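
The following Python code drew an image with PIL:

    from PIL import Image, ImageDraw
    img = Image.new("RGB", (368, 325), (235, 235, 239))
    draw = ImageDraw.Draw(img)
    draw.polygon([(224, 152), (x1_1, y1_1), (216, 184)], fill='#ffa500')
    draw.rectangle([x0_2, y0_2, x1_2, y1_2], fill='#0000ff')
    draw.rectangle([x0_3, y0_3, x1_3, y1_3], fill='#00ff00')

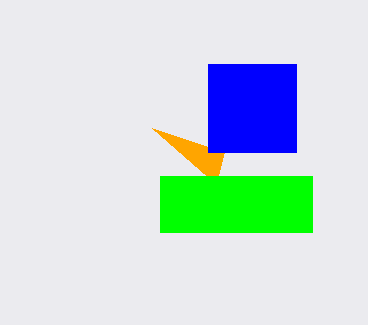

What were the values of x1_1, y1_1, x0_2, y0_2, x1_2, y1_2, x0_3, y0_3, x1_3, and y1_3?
x1_1 = 152, y1_1 = 128, x0_2 = 208, y0_2 = 64, x1_2 = 296, y1_2 = 152, x0_3 = 160, y0_3 = 176, x1_3 = 312, y1_3 = 232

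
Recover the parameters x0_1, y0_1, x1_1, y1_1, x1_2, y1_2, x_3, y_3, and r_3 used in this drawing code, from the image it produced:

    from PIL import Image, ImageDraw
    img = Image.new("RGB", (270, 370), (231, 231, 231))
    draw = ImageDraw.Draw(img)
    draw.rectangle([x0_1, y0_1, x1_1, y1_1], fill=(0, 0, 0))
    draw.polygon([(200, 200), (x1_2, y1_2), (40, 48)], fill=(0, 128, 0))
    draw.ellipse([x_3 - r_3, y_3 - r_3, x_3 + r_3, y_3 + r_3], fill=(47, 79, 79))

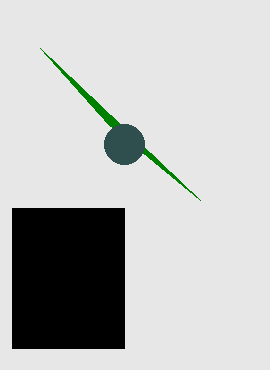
x0_1 = 12
y0_1 = 208
x1_1 = 124
y1_1 = 348
x1_2 = 108
y1_2 = 124
x_3 = 124
y_3 = 144
r_3 = 20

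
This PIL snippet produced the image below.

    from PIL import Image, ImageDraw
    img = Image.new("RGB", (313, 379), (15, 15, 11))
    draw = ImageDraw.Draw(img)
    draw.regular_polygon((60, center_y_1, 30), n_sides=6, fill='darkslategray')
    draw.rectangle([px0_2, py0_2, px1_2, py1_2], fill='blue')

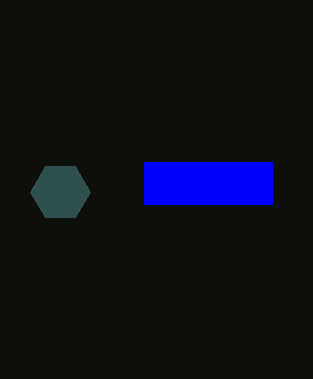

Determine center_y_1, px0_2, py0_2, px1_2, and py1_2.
center_y_1 = 192; px0_2 = 144; py0_2 = 162; px1_2 = 272; py1_2 = 204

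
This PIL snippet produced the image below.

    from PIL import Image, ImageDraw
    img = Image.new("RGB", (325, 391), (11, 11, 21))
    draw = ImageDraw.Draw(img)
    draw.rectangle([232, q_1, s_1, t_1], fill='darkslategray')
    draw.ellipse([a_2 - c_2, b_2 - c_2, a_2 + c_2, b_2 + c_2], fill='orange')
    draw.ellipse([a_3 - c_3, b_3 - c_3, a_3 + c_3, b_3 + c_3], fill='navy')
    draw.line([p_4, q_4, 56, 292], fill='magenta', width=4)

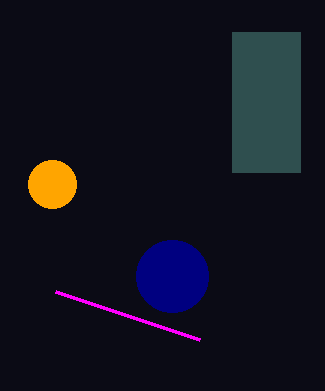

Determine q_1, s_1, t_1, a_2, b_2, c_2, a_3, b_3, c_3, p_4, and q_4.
q_1 = 32
s_1 = 300
t_1 = 172
a_2 = 52
b_2 = 184
c_2 = 24
a_3 = 172
b_3 = 276
c_3 = 36
p_4 = 200
q_4 = 340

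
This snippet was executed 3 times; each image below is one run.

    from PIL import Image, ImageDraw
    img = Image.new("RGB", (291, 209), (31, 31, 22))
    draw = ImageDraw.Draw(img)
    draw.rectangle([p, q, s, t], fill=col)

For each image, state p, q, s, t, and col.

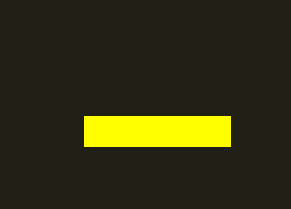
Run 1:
p = 84
q = 116
s = 230
t = 146
col = 'yellow'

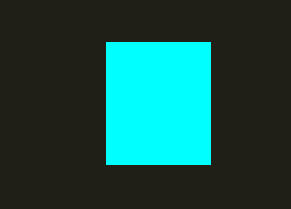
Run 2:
p = 106; q = 42; s = 210; t = 164; col = 'cyan'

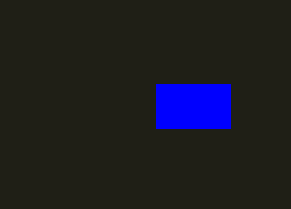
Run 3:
p = 156, q = 84, s = 230, t = 128, col = 'blue'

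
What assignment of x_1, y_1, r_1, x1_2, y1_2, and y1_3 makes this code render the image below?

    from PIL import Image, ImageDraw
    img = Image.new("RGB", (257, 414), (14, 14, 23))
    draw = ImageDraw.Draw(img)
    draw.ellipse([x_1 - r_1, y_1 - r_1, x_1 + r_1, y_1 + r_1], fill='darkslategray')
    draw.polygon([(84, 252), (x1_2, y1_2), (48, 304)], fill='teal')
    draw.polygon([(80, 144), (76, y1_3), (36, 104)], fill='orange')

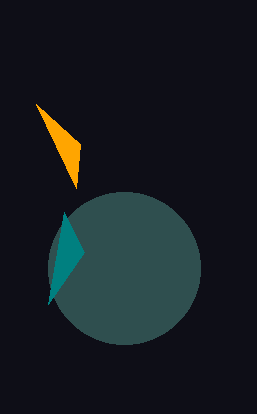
x_1 = 124; y_1 = 268; r_1 = 76; x1_2 = 64; y1_2 = 212; y1_3 = 188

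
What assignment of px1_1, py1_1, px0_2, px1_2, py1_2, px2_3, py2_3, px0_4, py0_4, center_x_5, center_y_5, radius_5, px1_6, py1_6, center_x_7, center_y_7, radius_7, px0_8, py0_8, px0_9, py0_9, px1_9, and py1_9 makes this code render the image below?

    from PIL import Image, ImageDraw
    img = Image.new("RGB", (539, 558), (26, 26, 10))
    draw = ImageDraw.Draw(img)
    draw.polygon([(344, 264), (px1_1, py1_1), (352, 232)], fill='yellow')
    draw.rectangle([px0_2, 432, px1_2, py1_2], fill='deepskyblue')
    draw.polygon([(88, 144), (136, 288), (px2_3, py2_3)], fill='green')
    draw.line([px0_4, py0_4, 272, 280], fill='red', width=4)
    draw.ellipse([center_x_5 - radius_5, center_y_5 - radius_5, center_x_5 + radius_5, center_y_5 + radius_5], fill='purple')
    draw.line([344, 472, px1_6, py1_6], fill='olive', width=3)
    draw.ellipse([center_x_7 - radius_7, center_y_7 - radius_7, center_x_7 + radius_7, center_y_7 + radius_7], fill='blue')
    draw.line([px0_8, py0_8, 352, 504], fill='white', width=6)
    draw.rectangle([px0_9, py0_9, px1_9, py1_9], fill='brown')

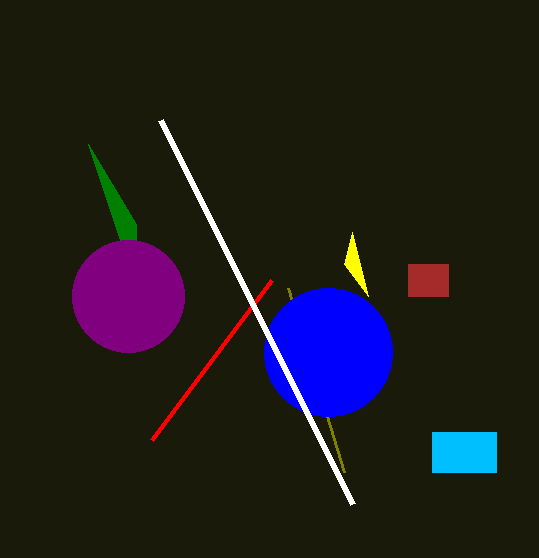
px1_1 = 368
py1_1 = 296
px0_2 = 432
px1_2 = 496
py1_2 = 472
px2_3 = 136
py2_3 = 224
px0_4 = 152
py0_4 = 440
center_x_5 = 128
center_y_5 = 296
radius_5 = 56
px1_6 = 288
py1_6 = 288
center_x_7 = 328
center_y_7 = 352
radius_7 = 64
px0_8 = 160
py0_8 = 120
px0_9 = 408
py0_9 = 264
px1_9 = 448
py1_9 = 296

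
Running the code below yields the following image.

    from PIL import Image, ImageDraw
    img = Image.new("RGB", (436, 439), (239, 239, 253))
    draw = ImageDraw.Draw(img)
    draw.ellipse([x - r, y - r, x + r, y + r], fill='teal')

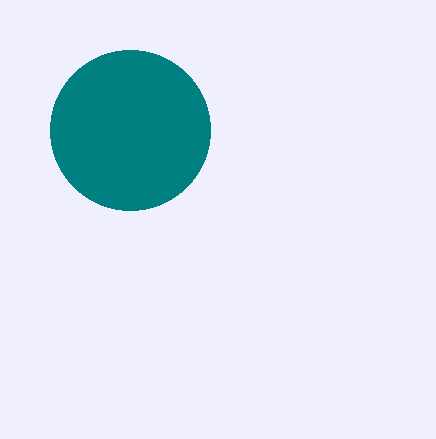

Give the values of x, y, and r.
x = 130; y = 130; r = 80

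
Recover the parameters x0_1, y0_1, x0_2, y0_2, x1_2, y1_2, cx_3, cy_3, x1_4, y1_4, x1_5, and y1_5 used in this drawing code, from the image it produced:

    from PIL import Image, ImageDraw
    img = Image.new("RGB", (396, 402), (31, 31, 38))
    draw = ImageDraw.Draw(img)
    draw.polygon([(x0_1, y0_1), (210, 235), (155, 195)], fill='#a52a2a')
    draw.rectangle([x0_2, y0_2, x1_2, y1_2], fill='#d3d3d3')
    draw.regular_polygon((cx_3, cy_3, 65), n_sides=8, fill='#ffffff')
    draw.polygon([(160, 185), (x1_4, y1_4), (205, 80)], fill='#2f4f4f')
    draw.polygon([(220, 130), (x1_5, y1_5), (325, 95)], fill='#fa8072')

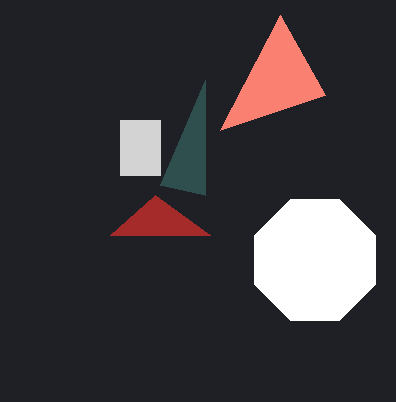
x0_1 = 110
y0_1 = 235
x0_2 = 120
y0_2 = 120
x1_2 = 160
y1_2 = 175
cx_3 = 315
cy_3 = 260
x1_4 = 205
y1_4 = 195
x1_5 = 280
y1_5 = 15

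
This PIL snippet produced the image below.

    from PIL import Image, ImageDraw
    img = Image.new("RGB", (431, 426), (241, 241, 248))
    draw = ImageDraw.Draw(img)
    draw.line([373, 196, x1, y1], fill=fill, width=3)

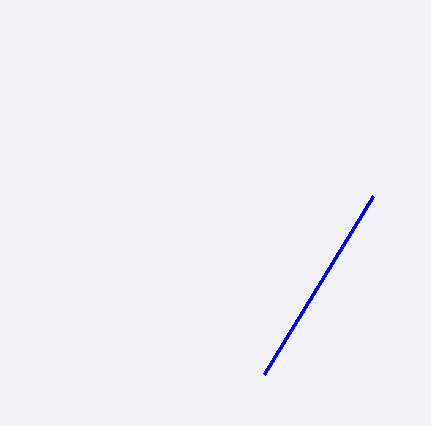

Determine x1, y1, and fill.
x1 = 264; y1 = 374; fill = 'blue'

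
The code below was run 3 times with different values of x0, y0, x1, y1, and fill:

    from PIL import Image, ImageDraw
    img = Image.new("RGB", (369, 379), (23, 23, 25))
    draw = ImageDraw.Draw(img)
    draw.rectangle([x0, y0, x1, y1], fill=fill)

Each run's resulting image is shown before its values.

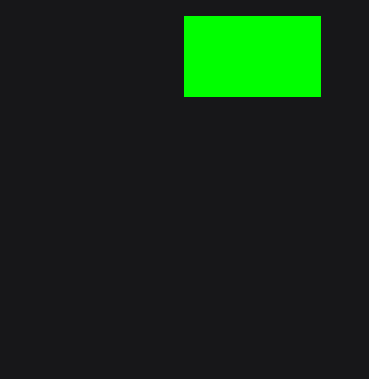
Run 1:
x0 = 184, y0 = 16, x1 = 320, y1 = 96, fill = 'lime'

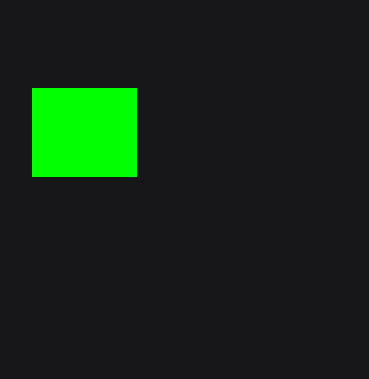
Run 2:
x0 = 32, y0 = 88, x1 = 136, y1 = 176, fill = 'lime'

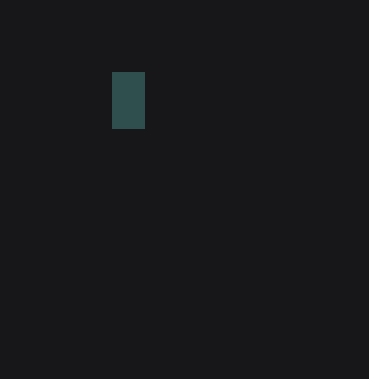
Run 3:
x0 = 112; y0 = 72; x1 = 144; y1 = 128; fill = 'darkslategray'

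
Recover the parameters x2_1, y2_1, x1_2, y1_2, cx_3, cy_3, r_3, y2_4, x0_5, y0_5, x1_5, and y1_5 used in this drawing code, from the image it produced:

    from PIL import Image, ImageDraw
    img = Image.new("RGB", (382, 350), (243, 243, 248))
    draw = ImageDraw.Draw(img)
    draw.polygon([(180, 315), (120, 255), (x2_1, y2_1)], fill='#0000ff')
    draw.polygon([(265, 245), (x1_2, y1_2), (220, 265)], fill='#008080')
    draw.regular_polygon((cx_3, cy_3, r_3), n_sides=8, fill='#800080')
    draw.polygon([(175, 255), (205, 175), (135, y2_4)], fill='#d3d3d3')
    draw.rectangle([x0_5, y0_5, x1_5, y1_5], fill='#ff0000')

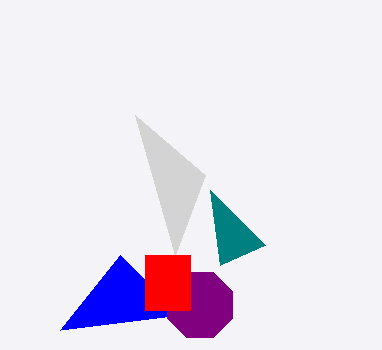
x2_1 = 60
y2_1 = 330
x1_2 = 210
y1_2 = 190
cx_3 = 200
cy_3 = 305
r_3 = 35
y2_4 = 115
x0_5 = 145
y0_5 = 255
x1_5 = 190
y1_5 = 310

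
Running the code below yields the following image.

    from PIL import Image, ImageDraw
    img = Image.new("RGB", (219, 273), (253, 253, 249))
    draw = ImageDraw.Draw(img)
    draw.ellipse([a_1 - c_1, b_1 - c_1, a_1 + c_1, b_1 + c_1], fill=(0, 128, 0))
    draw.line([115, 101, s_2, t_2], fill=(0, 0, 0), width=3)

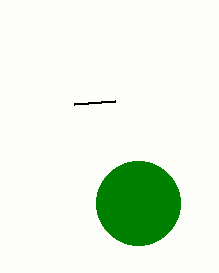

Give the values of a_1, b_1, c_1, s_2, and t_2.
a_1 = 138, b_1 = 203, c_1 = 42, s_2 = 74, t_2 = 104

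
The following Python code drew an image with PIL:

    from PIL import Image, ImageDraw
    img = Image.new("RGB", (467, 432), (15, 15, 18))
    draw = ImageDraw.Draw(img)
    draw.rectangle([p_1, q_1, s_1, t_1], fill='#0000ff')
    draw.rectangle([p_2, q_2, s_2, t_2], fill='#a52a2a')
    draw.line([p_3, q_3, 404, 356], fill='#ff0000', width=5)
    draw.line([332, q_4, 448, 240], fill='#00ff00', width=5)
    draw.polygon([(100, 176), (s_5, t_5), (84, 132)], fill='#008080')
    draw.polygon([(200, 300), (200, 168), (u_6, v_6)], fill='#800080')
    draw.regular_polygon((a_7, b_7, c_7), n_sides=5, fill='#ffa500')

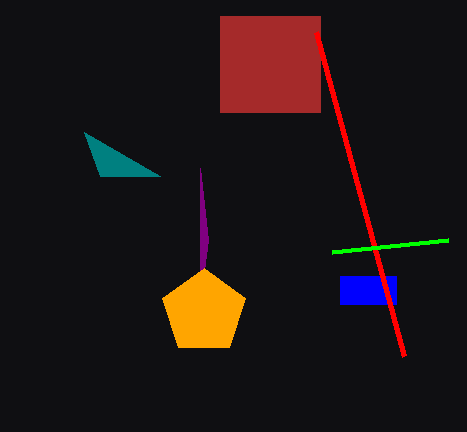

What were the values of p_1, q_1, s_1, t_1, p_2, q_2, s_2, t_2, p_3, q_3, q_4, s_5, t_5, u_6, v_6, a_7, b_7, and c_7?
p_1 = 340, q_1 = 276, s_1 = 396, t_1 = 304, p_2 = 220, q_2 = 16, s_2 = 320, t_2 = 112, p_3 = 316, q_3 = 32, q_4 = 252, s_5 = 160, t_5 = 176, u_6 = 208, v_6 = 240, a_7 = 204, b_7 = 312, c_7 = 44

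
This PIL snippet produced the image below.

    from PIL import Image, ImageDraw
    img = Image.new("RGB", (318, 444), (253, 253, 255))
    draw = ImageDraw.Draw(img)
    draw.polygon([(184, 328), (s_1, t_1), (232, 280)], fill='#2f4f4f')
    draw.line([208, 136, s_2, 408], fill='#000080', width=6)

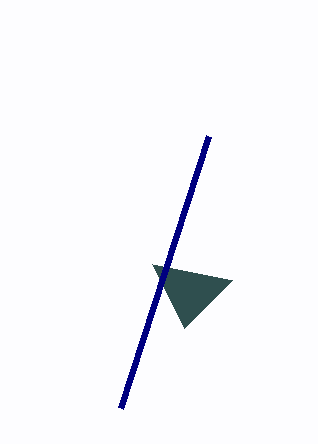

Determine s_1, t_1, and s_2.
s_1 = 152; t_1 = 264; s_2 = 120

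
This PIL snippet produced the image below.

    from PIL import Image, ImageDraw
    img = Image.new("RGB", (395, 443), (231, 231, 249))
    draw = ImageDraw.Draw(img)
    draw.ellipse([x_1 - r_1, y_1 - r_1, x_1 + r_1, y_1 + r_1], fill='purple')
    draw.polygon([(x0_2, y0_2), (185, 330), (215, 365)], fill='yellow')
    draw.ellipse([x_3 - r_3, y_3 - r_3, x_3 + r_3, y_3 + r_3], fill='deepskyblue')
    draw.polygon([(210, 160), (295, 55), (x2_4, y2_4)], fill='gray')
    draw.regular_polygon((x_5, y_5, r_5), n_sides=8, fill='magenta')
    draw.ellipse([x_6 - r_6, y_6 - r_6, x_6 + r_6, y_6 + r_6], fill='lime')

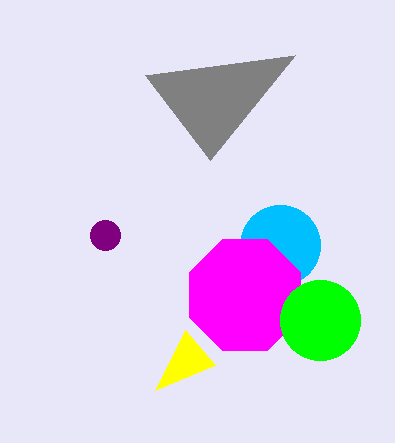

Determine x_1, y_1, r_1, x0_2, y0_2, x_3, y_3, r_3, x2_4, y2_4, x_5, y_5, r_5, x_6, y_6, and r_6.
x_1 = 105, y_1 = 235, r_1 = 15, x0_2 = 155, y0_2 = 390, x_3 = 280, y_3 = 245, r_3 = 40, x2_4 = 145, y2_4 = 75, x_5 = 245, y_5 = 295, r_5 = 60, x_6 = 320, y_6 = 320, r_6 = 40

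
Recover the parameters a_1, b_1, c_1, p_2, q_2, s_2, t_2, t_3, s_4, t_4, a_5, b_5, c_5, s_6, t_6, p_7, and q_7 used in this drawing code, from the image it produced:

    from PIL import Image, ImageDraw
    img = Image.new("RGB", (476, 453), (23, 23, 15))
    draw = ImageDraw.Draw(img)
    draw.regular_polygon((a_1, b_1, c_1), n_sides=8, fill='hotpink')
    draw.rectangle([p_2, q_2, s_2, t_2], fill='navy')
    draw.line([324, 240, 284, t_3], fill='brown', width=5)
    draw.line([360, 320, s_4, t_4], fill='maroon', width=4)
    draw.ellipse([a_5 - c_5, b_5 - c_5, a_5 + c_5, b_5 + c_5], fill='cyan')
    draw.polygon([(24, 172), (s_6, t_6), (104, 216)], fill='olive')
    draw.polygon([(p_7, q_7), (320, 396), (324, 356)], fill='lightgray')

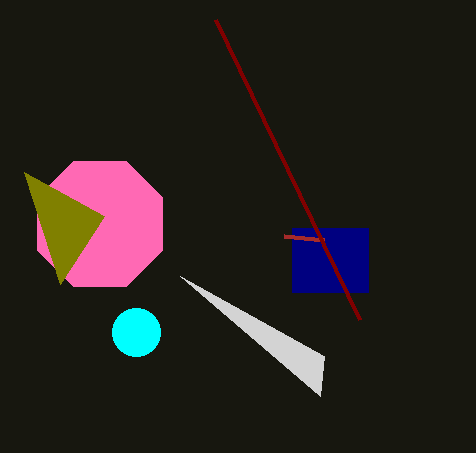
a_1 = 100, b_1 = 224, c_1 = 68, p_2 = 292, q_2 = 228, s_2 = 368, t_2 = 292, t_3 = 236, s_4 = 216, t_4 = 20, a_5 = 136, b_5 = 332, c_5 = 24, s_6 = 60, t_6 = 284, p_7 = 180, q_7 = 276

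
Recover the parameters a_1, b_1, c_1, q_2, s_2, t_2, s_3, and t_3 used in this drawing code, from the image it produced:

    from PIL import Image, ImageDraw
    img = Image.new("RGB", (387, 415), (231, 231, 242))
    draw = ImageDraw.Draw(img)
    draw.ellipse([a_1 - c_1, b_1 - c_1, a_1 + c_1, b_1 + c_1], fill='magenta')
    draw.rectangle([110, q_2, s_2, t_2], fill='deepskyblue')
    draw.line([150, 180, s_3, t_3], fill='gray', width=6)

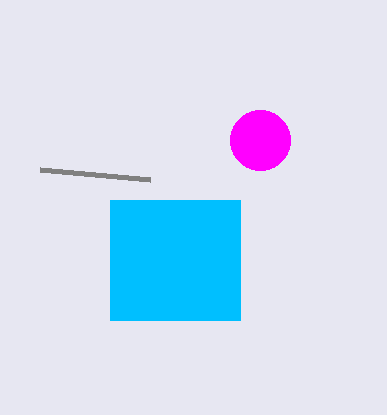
a_1 = 260, b_1 = 140, c_1 = 30, q_2 = 200, s_2 = 240, t_2 = 320, s_3 = 40, t_3 = 170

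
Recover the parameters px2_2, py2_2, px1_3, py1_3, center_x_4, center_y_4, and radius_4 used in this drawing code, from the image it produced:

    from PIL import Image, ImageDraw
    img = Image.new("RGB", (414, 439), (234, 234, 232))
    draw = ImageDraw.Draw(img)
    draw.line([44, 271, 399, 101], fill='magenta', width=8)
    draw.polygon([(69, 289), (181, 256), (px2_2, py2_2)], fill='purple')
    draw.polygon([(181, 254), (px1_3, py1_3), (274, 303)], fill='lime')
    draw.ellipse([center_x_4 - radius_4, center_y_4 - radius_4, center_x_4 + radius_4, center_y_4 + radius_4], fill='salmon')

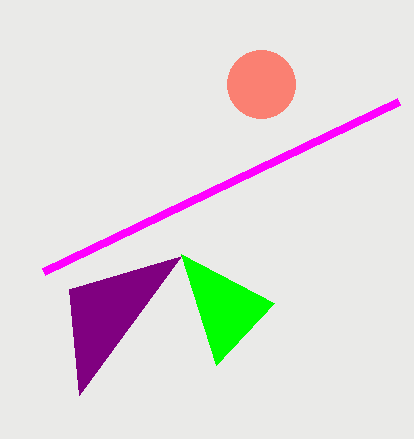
px2_2 = 79, py2_2 = 395, px1_3 = 216, py1_3 = 365, center_x_4 = 261, center_y_4 = 84, radius_4 = 34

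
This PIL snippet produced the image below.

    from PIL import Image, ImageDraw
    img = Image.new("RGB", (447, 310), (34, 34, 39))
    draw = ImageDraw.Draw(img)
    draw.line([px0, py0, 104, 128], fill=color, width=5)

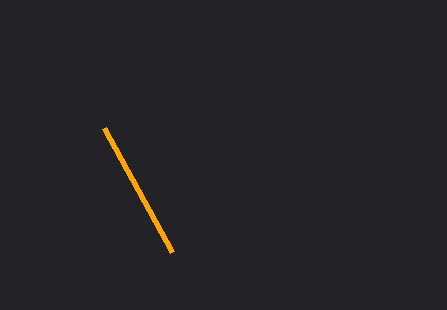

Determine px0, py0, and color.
px0 = 172; py0 = 252; color = 'orange'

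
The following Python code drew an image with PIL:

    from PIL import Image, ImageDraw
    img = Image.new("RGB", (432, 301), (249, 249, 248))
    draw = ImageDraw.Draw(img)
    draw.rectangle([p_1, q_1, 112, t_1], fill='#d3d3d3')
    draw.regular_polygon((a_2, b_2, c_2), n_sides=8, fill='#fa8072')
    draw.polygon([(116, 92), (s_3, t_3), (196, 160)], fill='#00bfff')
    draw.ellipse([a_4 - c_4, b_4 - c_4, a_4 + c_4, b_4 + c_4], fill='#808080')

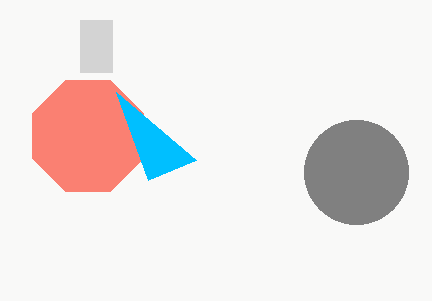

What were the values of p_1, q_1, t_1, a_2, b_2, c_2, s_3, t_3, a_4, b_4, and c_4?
p_1 = 80
q_1 = 20
t_1 = 72
a_2 = 88
b_2 = 136
c_2 = 60
s_3 = 148
t_3 = 180
a_4 = 356
b_4 = 172
c_4 = 52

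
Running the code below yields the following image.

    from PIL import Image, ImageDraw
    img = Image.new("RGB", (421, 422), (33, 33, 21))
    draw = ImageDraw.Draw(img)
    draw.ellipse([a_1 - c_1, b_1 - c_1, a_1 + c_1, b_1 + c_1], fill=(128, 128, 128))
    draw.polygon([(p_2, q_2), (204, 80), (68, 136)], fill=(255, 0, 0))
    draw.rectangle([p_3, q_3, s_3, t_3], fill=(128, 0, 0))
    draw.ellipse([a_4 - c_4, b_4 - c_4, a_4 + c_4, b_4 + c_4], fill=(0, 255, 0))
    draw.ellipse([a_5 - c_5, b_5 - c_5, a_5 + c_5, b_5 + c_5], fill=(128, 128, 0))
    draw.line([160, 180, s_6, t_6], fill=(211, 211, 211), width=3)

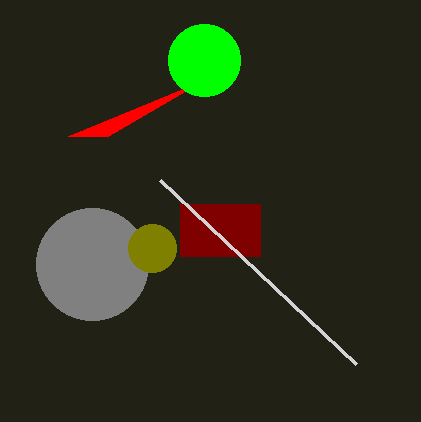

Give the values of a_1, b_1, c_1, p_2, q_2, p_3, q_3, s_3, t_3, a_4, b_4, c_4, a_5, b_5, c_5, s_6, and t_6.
a_1 = 92
b_1 = 264
c_1 = 56
p_2 = 108
q_2 = 136
p_3 = 180
q_3 = 204
s_3 = 260
t_3 = 256
a_4 = 204
b_4 = 60
c_4 = 36
a_5 = 152
b_5 = 248
c_5 = 24
s_6 = 356
t_6 = 364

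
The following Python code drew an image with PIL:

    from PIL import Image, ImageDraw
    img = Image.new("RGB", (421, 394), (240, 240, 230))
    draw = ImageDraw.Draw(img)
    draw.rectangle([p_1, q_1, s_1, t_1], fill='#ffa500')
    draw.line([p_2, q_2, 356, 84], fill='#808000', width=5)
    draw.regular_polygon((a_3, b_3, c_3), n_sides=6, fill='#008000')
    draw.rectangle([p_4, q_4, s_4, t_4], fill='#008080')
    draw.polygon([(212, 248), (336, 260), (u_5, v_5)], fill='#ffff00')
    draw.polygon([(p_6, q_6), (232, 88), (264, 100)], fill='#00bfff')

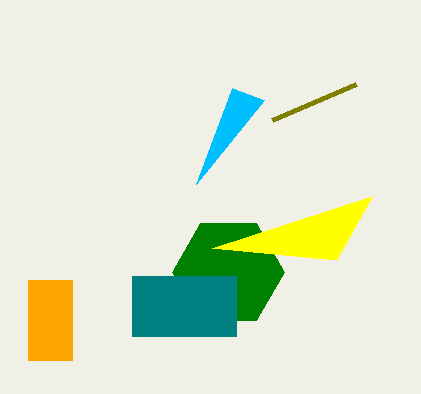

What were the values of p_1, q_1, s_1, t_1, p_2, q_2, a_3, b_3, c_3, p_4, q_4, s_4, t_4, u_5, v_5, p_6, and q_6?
p_1 = 28
q_1 = 280
s_1 = 72
t_1 = 360
p_2 = 272
q_2 = 120
a_3 = 228
b_3 = 272
c_3 = 56
p_4 = 132
q_4 = 276
s_4 = 236
t_4 = 336
u_5 = 372
v_5 = 196
p_6 = 196
q_6 = 184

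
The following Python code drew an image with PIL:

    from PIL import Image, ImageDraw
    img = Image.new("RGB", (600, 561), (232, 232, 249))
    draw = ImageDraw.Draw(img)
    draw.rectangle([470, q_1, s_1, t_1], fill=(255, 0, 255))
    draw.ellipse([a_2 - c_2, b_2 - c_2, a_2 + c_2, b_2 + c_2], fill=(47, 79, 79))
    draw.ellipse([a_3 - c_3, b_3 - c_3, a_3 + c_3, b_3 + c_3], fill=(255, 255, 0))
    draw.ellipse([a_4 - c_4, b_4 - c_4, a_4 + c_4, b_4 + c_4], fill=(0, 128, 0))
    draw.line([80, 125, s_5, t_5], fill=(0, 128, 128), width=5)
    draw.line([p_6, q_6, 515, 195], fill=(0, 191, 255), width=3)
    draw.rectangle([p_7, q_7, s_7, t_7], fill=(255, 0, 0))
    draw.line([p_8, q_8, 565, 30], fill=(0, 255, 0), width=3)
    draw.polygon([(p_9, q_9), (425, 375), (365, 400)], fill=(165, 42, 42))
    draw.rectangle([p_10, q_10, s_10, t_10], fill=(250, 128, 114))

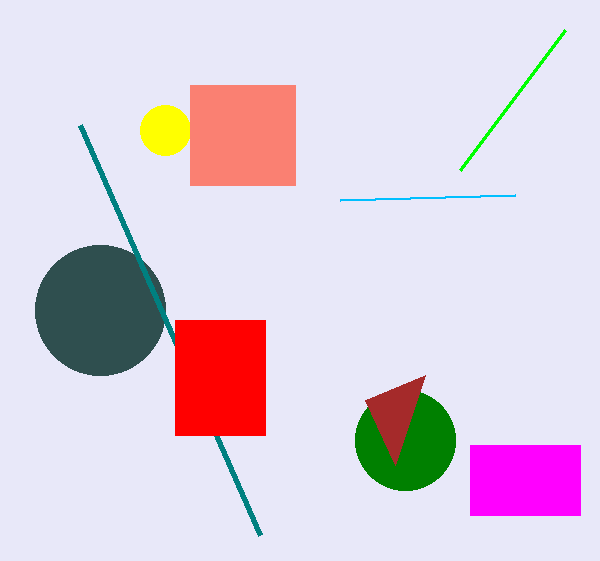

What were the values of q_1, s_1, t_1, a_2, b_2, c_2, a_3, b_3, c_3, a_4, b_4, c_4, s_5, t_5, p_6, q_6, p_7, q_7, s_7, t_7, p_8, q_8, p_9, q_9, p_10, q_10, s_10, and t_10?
q_1 = 445; s_1 = 580; t_1 = 515; a_2 = 100; b_2 = 310; c_2 = 65; a_3 = 165; b_3 = 130; c_3 = 25; a_4 = 405; b_4 = 440; c_4 = 50; s_5 = 260; t_5 = 535; p_6 = 340; q_6 = 200; p_7 = 175; q_7 = 320; s_7 = 265; t_7 = 435; p_8 = 460; q_8 = 170; p_9 = 395; q_9 = 465; p_10 = 190; q_10 = 85; s_10 = 295; t_10 = 185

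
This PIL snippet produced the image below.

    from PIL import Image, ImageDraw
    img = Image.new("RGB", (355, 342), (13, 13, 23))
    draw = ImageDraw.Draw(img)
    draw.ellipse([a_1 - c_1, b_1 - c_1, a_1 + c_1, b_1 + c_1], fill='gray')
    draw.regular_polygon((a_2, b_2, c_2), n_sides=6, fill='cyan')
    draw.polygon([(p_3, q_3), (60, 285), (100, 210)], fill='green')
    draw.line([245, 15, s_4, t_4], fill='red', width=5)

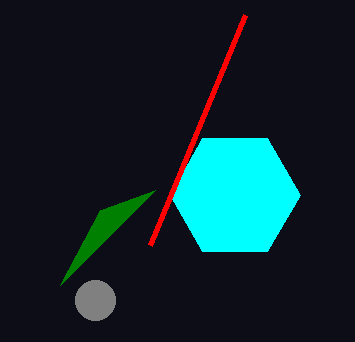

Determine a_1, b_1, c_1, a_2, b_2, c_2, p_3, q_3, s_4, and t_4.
a_1 = 95; b_1 = 300; c_1 = 20; a_2 = 235; b_2 = 195; c_2 = 65; p_3 = 155; q_3 = 190; s_4 = 150; t_4 = 245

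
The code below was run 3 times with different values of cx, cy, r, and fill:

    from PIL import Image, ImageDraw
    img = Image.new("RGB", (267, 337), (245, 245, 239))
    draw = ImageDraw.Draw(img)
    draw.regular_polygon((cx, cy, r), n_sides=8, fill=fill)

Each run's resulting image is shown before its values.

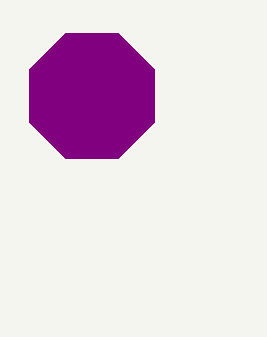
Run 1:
cx = 92; cy = 96; r = 68; fill = 'purple'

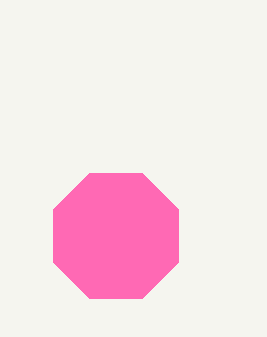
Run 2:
cx = 116; cy = 236; r = 68; fill = 'hotpink'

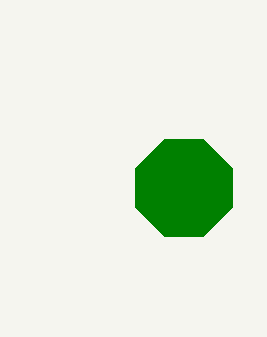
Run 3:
cx = 184, cy = 188, r = 52, fill = 'green'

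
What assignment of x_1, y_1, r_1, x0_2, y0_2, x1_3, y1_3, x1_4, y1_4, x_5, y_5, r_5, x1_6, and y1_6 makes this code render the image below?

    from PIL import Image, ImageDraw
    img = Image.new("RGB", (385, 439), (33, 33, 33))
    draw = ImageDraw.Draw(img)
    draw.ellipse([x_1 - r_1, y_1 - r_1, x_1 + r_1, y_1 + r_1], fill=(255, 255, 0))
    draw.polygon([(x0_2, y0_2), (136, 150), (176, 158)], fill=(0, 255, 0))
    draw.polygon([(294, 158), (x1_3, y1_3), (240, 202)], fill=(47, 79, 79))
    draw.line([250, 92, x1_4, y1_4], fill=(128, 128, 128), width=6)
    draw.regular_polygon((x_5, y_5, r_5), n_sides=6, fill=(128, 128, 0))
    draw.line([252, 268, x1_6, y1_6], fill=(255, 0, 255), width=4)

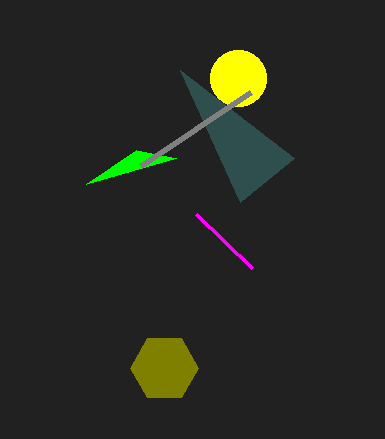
x_1 = 238; y_1 = 78; r_1 = 28; x0_2 = 86; y0_2 = 184; x1_3 = 180; y1_3 = 70; x1_4 = 140; y1_4 = 166; x_5 = 164; y_5 = 368; r_5 = 34; x1_6 = 196; y1_6 = 214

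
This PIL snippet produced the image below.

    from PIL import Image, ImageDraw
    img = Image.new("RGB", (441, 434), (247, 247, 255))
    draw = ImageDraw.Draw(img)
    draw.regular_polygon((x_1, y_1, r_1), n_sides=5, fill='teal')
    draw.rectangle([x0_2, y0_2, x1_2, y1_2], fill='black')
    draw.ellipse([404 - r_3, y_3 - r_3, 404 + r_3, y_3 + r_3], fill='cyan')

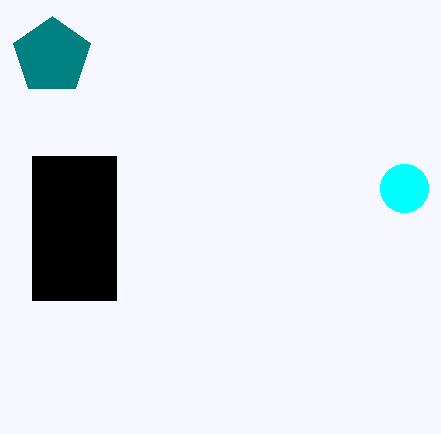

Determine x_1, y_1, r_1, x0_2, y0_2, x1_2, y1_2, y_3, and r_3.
x_1 = 52, y_1 = 56, r_1 = 40, x0_2 = 32, y0_2 = 156, x1_2 = 116, y1_2 = 300, y_3 = 188, r_3 = 24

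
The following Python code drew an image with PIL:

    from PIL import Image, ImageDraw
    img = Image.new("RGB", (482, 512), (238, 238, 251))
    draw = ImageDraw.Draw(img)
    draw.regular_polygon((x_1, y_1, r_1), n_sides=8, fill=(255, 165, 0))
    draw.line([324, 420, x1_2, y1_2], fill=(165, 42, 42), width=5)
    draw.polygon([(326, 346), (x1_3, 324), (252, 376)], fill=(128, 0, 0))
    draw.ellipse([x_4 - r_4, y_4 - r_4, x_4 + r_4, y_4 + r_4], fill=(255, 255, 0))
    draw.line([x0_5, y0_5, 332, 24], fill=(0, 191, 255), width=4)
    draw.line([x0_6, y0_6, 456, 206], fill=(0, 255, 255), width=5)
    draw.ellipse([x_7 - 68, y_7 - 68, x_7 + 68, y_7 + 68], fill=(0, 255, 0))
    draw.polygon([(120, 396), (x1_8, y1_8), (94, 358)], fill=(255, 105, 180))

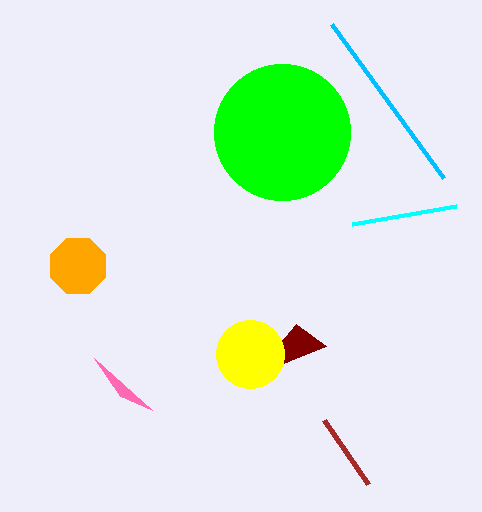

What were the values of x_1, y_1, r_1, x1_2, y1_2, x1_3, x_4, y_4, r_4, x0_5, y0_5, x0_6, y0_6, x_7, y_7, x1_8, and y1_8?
x_1 = 78, y_1 = 266, r_1 = 30, x1_2 = 368, y1_2 = 484, x1_3 = 296, x_4 = 250, y_4 = 354, r_4 = 34, x0_5 = 444, y0_5 = 178, x0_6 = 352, y0_6 = 224, x_7 = 282, y_7 = 132, x1_8 = 152, y1_8 = 410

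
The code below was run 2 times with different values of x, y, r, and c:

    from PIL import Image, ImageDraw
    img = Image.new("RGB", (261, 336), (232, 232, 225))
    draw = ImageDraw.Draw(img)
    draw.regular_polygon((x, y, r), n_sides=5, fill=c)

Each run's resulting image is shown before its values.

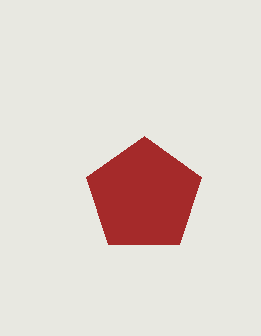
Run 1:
x = 144; y = 196; r = 60; c = 'brown'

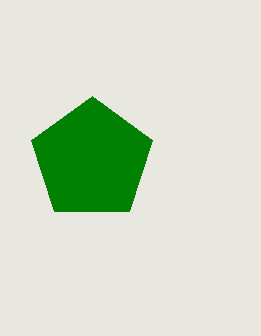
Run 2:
x = 92
y = 160
r = 64
c = 'green'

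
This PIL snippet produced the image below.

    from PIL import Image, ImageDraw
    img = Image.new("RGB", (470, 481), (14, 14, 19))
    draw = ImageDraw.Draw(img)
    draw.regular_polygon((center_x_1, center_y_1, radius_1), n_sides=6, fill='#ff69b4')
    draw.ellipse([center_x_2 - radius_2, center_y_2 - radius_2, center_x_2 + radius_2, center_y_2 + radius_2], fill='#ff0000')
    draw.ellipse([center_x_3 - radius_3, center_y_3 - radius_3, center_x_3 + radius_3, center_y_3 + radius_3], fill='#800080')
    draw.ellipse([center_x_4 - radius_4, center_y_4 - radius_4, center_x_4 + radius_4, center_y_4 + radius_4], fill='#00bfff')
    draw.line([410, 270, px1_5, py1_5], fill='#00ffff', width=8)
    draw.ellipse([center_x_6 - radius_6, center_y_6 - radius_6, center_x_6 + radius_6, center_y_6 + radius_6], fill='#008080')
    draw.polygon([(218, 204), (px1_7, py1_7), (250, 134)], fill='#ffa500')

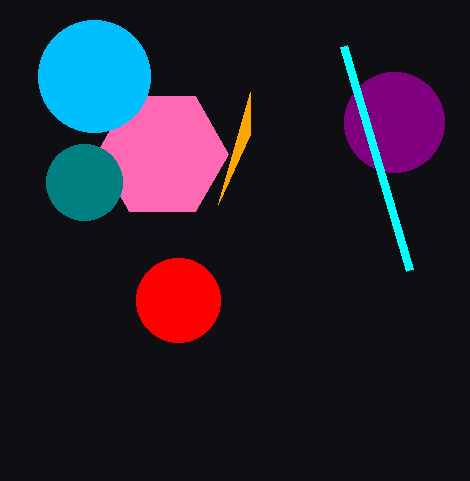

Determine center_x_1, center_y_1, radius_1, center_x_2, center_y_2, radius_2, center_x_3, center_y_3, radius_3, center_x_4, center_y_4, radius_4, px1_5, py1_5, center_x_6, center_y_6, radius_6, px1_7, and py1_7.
center_x_1 = 162
center_y_1 = 154
radius_1 = 66
center_x_2 = 178
center_y_2 = 300
radius_2 = 42
center_x_3 = 394
center_y_3 = 122
radius_3 = 50
center_x_4 = 94
center_y_4 = 76
radius_4 = 56
px1_5 = 344
py1_5 = 46
center_x_6 = 84
center_y_6 = 182
radius_6 = 38
px1_7 = 250
py1_7 = 92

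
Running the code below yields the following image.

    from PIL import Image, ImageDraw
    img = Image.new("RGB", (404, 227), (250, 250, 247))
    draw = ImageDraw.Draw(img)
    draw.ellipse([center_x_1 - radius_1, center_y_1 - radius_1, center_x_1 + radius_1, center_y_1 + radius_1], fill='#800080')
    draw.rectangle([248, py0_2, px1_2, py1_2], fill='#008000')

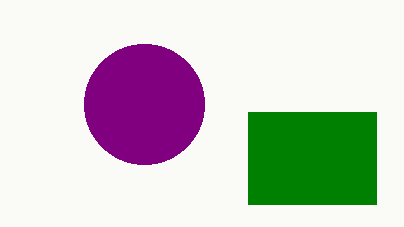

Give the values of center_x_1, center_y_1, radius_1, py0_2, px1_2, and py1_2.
center_x_1 = 144
center_y_1 = 104
radius_1 = 60
py0_2 = 112
px1_2 = 376
py1_2 = 204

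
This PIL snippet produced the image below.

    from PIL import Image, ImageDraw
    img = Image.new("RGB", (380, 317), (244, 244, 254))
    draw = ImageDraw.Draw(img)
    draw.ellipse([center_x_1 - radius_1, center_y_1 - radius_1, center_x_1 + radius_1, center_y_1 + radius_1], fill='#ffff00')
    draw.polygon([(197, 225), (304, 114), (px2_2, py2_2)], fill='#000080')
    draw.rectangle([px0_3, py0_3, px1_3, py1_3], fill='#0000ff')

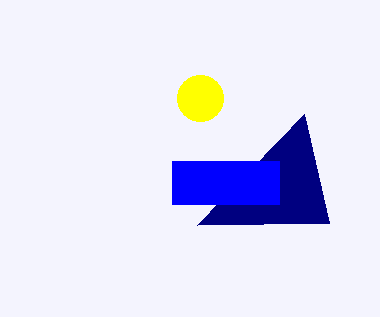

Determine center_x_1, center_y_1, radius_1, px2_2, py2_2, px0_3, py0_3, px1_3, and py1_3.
center_x_1 = 200, center_y_1 = 98, radius_1 = 23, px2_2 = 329, py2_2 = 223, px0_3 = 172, py0_3 = 161, px1_3 = 279, py1_3 = 204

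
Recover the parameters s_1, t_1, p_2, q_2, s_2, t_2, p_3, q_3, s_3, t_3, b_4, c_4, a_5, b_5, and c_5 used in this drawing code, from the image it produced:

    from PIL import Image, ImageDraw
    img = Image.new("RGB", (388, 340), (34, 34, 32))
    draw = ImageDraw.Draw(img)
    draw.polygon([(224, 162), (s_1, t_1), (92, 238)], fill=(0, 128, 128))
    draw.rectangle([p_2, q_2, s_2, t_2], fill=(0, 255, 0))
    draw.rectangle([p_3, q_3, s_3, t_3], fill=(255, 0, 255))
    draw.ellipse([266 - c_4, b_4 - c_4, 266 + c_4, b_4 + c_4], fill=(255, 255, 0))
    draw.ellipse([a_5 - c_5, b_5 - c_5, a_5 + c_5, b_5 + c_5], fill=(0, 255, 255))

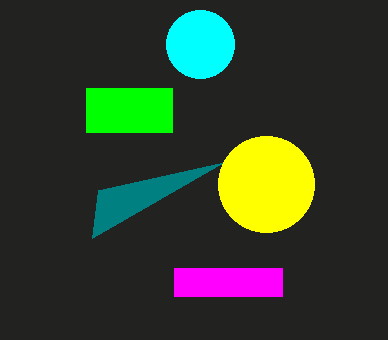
s_1 = 98
t_1 = 190
p_2 = 86
q_2 = 88
s_2 = 172
t_2 = 132
p_3 = 174
q_3 = 268
s_3 = 282
t_3 = 296
b_4 = 184
c_4 = 48
a_5 = 200
b_5 = 44
c_5 = 34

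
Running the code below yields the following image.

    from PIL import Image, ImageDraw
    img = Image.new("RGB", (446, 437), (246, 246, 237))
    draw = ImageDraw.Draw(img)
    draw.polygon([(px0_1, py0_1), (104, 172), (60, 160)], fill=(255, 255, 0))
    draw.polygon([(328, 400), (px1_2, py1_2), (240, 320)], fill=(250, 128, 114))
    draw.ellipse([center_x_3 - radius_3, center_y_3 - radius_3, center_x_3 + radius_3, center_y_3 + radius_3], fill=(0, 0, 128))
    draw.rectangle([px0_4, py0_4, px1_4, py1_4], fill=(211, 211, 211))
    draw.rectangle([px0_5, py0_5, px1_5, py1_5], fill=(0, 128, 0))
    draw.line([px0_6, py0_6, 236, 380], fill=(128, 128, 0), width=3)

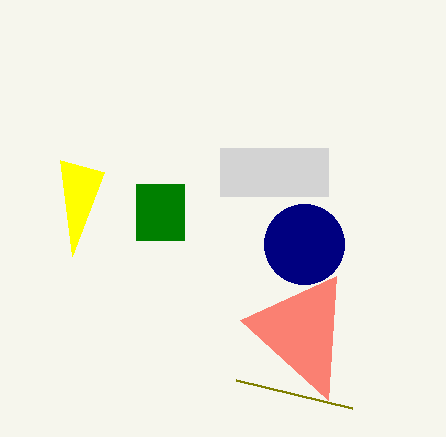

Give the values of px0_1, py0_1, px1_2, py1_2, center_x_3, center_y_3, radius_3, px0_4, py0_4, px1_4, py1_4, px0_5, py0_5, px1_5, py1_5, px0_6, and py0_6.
px0_1 = 72, py0_1 = 256, px1_2 = 336, py1_2 = 276, center_x_3 = 304, center_y_3 = 244, radius_3 = 40, px0_4 = 220, py0_4 = 148, px1_4 = 328, py1_4 = 196, px0_5 = 136, py0_5 = 184, px1_5 = 184, py1_5 = 240, px0_6 = 352, py0_6 = 408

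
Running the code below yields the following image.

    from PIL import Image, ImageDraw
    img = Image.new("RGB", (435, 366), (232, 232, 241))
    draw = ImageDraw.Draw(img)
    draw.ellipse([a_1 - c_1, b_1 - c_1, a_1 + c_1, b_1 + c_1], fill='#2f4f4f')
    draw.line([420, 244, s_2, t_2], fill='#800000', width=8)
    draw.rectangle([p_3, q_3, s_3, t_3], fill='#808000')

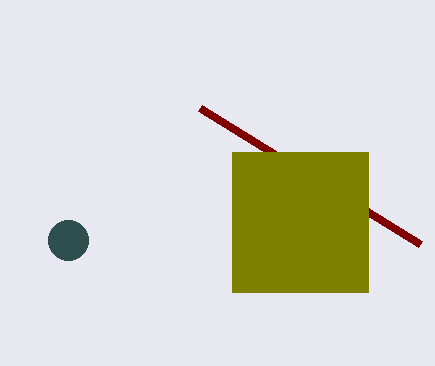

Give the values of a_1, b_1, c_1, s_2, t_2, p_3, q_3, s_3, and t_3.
a_1 = 68
b_1 = 240
c_1 = 20
s_2 = 200
t_2 = 108
p_3 = 232
q_3 = 152
s_3 = 368
t_3 = 292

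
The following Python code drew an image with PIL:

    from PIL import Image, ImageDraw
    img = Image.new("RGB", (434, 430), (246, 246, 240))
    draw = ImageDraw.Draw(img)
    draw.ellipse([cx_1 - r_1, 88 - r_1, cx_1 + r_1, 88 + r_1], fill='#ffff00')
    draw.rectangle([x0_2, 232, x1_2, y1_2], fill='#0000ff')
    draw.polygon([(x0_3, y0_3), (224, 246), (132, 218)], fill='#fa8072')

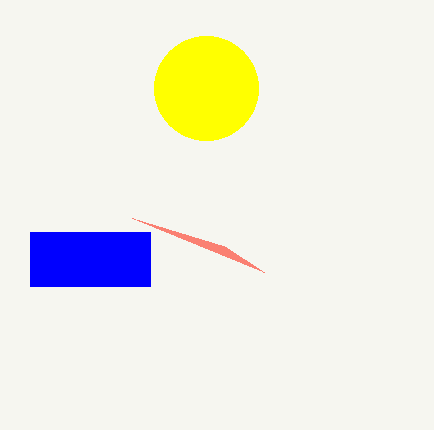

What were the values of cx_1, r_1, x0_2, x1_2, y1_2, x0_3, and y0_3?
cx_1 = 206; r_1 = 52; x0_2 = 30; x1_2 = 150; y1_2 = 286; x0_3 = 264; y0_3 = 272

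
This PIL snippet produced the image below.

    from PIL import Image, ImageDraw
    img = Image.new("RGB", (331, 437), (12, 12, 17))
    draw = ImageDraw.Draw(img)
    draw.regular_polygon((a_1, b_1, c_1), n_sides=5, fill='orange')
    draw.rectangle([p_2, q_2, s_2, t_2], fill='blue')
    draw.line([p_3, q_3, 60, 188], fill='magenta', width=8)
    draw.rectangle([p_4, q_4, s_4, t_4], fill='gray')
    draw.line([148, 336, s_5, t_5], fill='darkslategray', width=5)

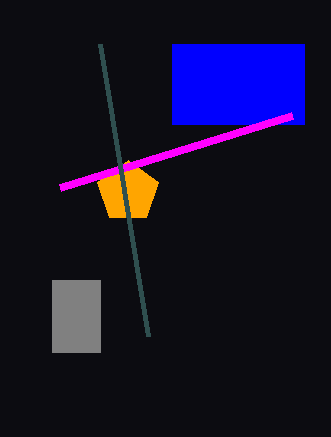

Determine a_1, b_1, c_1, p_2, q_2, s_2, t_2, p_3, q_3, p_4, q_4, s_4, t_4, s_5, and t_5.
a_1 = 128; b_1 = 192; c_1 = 32; p_2 = 172; q_2 = 44; s_2 = 304; t_2 = 124; p_3 = 292; q_3 = 116; p_4 = 52; q_4 = 280; s_4 = 100; t_4 = 352; s_5 = 100; t_5 = 44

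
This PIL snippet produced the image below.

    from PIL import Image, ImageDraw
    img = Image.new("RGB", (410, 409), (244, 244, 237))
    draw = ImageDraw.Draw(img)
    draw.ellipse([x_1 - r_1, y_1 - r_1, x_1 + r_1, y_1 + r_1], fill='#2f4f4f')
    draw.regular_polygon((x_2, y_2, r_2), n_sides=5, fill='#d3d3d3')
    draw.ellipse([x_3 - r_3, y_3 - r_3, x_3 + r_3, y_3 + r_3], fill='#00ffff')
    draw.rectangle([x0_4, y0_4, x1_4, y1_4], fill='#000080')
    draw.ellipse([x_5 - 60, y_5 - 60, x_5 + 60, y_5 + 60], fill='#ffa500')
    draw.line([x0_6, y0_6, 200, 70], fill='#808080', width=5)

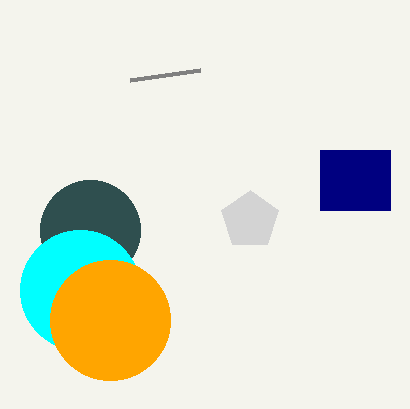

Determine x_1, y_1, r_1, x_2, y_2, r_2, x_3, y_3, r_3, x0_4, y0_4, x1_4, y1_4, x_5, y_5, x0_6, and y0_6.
x_1 = 90; y_1 = 230; r_1 = 50; x_2 = 250; y_2 = 220; r_2 = 30; x_3 = 80; y_3 = 290; r_3 = 60; x0_4 = 320; y0_4 = 150; x1_4 = 390; y1_4 = 210; x_5 = 110; y_5 = 320; x0_6 = 130; y0_6 = 80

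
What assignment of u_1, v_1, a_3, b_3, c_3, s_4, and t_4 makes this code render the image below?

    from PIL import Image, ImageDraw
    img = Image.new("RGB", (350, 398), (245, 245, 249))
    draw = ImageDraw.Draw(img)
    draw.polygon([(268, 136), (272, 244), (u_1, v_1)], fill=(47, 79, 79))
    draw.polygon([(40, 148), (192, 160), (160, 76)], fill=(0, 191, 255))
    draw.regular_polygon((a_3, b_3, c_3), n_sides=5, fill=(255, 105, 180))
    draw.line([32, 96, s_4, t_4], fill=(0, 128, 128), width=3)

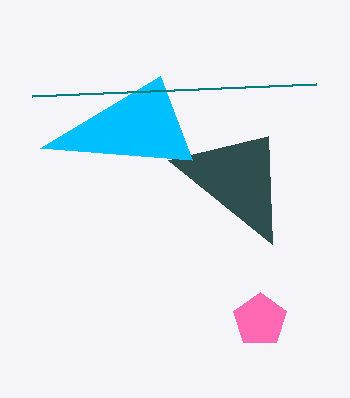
u_1 = 168
v_1 = 160
a_3 = 260
b_3 = 320
c_3 = 28
s_4 = 316
t_4 = 84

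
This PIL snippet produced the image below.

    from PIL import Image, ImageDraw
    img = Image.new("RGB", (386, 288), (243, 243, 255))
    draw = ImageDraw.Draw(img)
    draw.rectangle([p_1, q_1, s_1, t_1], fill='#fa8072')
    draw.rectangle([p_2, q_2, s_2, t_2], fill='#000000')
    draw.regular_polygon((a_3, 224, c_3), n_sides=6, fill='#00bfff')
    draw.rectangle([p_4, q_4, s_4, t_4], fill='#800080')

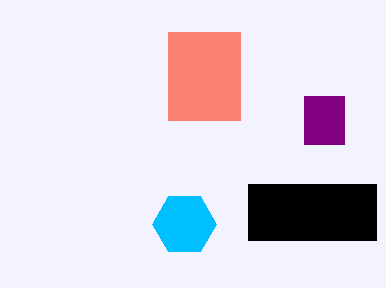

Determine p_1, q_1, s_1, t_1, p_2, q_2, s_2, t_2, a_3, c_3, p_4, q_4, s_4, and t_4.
p_1 = 168
q_1 = 32
s_1 = 240
t_1 = 120
p_2 = 248
q_2 = 184
s_2 = 376
t_2 = 240
a_3 = 184
c_3 = 32
p_4 = 304
q_4 = 96
s_4 = 344
t_4 = 144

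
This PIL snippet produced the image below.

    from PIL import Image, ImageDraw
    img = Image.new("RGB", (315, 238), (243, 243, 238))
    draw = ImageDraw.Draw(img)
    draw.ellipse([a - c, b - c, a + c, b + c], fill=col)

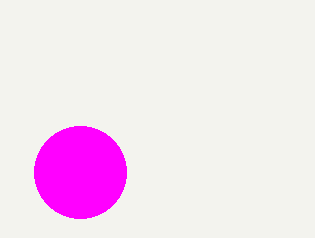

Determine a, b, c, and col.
a = 80; b = 172; c = 46; col = 'magenta'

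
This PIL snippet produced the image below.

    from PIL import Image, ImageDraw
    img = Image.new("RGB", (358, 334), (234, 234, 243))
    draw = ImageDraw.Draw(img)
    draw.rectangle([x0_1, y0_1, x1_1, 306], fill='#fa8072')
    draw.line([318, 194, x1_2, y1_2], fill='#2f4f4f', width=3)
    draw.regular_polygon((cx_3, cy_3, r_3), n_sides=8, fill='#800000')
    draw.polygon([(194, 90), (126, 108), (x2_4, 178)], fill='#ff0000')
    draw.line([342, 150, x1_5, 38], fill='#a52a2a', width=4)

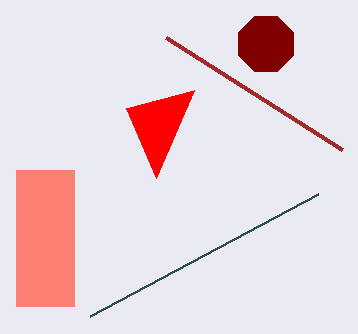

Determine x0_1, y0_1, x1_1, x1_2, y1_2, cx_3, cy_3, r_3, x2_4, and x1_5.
x0_1 = 16; y0_1 = 170; x1_1 = 74; x1_2 = 90; y1_2 = 316; cx_3 = 266; cy_3 = 44; r_3 = 30; x2_4 = 156; x1_5 = 166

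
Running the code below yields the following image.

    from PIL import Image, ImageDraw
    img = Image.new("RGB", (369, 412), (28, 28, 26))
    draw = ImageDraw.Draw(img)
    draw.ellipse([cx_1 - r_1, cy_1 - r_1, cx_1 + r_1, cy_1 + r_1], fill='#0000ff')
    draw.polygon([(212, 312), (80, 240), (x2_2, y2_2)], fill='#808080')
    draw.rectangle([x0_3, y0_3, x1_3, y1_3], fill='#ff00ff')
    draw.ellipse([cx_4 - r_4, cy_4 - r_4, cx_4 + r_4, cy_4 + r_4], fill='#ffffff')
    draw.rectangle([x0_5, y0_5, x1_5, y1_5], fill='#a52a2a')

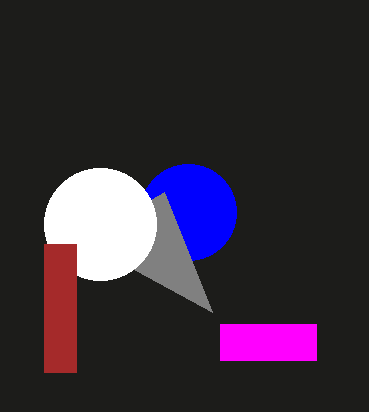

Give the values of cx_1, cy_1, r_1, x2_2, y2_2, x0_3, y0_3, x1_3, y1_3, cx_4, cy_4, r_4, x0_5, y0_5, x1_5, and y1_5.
cx_1 = 188
cy_1 = 212
r_1 = 48
x2_2 = 164
y2_2 = 192
x0_3 = 220
y0_3 = 324
x1_3 = 316
y1_3 = 360
cx_4 = 100
cy_4 = 224
r_4 = 56
x0_5 = 44
y0_5 = 244
x1_5 = 76
y1_5 = 372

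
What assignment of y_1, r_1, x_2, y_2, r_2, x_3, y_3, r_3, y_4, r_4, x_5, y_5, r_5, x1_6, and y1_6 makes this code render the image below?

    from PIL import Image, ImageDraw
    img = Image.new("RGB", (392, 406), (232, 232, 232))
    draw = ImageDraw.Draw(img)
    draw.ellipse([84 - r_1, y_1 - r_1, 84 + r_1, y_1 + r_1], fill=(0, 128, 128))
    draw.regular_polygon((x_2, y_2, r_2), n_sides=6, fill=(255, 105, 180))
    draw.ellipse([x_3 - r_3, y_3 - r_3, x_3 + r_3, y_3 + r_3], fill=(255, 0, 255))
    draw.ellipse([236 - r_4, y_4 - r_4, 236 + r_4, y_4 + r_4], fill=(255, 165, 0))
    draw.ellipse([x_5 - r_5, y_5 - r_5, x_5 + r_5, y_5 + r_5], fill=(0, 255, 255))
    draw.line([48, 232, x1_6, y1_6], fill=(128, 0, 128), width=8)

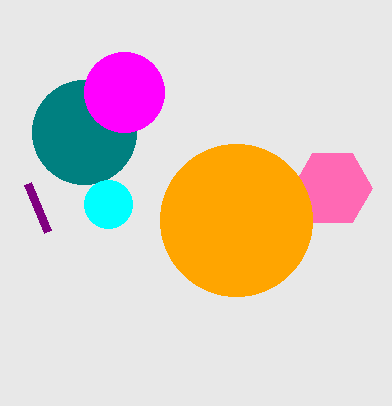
y_1 = 132, r_1 = 52, x_2 = 332, y_2 = 188, r_2 = 40, x_3 = 124, y_3 = 92, r_3 = 40, y_4 = 220, r_4 = 76, x_5 = 108, y_5 = 204, r_5 = 24, x1_6 = 28, y1_6 = 184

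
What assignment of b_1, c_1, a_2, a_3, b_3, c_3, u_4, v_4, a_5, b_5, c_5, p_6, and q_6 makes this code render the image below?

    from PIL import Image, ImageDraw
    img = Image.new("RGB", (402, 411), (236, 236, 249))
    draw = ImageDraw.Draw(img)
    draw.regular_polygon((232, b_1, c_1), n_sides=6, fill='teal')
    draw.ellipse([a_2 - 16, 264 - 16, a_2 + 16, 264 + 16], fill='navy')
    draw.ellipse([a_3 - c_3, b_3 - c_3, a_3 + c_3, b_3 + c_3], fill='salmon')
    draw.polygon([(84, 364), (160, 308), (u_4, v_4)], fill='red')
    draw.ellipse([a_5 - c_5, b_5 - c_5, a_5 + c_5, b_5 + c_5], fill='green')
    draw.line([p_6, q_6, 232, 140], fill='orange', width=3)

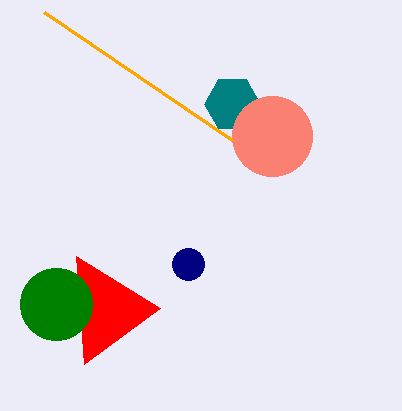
b_1 = 104, c_1 = 28, a_2 = 188, a_3 = 272, b_3 = 136, c_3 = 40, u_4 = 76, v_4 = 256, a_5 = 56, b_5 = 304, c_5 = 36, p_6 = 44, q_6 = 12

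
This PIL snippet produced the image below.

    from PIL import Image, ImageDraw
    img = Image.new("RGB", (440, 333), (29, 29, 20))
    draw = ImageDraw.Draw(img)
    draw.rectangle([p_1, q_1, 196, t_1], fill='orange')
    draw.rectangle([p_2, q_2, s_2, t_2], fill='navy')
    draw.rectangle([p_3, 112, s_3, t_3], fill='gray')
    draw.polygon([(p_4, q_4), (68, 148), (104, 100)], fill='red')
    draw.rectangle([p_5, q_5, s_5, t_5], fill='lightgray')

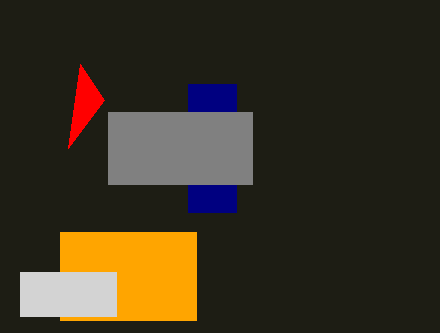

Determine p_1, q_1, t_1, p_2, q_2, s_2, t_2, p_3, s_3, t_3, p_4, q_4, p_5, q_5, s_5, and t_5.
p_1 = 60; q_1 = 232; t_1 = 320; p_2 = 188; q_2 = 84; s_2 = 236; t_2 = 212; p_3 = 108; s_3 = 252; t_3 = 184; p_4 = 80; q_4 = 64; p_5 = 20; q_5 = 272; s_5 = 116; t_5 = 316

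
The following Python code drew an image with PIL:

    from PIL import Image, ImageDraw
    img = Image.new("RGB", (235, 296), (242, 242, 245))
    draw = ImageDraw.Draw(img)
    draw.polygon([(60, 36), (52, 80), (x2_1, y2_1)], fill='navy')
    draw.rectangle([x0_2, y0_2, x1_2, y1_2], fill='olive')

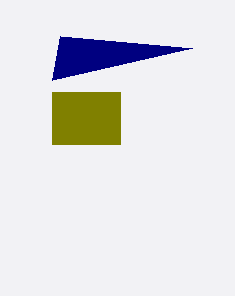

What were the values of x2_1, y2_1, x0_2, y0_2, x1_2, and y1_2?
x2_1 = 192
y2_1 = 48
x0_2 = 52
y0_2 = 92
x1_2 = 120
y1_2 = 144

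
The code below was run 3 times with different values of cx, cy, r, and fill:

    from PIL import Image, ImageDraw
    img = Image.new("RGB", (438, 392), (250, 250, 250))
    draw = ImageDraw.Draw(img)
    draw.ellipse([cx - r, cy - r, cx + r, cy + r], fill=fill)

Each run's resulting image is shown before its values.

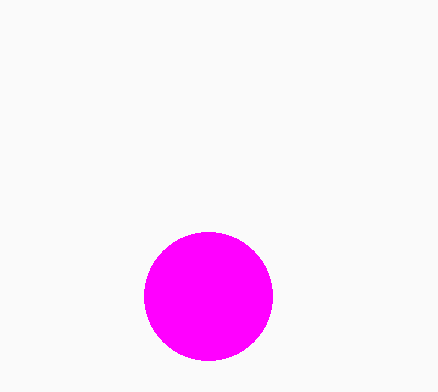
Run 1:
cx = 208
cy = 296
r = 64
fill = 'magenta'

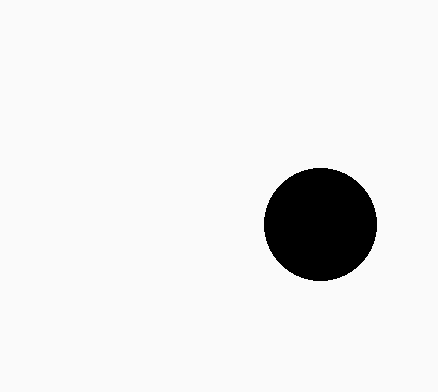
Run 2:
cx = 320; cy = 224; r = 56; fill = 'black'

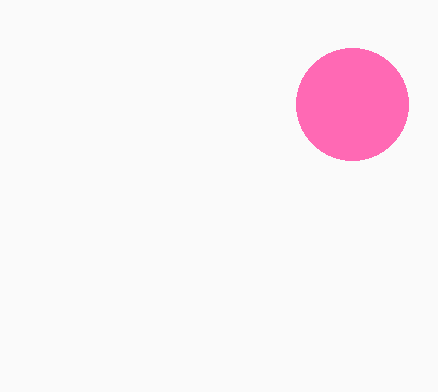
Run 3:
cx = 352
cy = 104
r = 56
fill = 'hotpink'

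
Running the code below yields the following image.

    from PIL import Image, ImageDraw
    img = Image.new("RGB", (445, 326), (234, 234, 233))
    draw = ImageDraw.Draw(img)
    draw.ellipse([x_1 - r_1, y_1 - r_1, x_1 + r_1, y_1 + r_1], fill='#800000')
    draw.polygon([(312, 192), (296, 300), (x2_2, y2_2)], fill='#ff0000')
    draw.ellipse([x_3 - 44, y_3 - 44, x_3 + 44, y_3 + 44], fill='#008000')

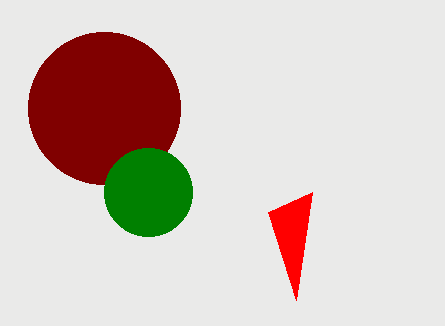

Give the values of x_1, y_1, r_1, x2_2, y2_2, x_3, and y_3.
x_1 = 104; y_1 = 108; r_1 = 76; x2_2 = 268; y2_2 = 212; x_3 = 148; y_3 = 192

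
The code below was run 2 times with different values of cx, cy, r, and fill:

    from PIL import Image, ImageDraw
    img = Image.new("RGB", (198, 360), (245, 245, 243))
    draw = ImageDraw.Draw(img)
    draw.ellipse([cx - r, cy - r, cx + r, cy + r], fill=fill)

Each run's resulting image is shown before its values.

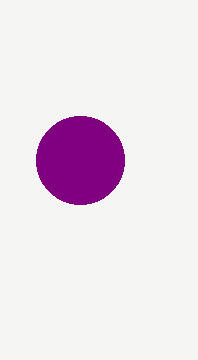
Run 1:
cx = 80; cy = 160; r = 44; fill = 'purple'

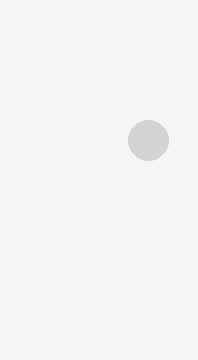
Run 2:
cx = 148; cy = 140; r = 20; fill = 'lightgray'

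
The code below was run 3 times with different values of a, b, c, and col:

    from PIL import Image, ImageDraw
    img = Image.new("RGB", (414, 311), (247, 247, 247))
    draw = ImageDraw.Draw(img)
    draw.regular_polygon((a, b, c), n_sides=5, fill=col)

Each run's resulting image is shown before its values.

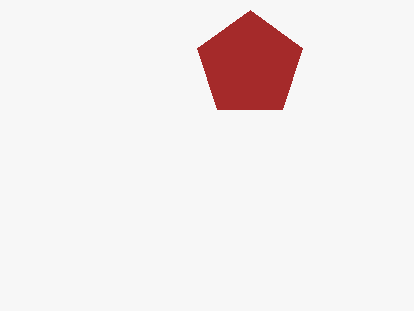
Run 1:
a = 250, b = 65, c = 55, col = 'brown'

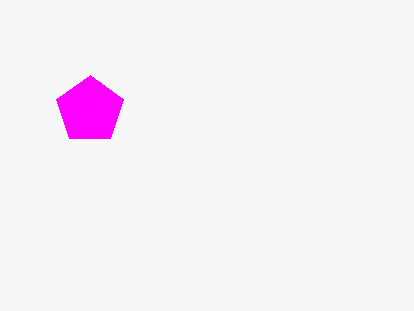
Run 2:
a = 90, b = 110, c = 35, col = 'magenta'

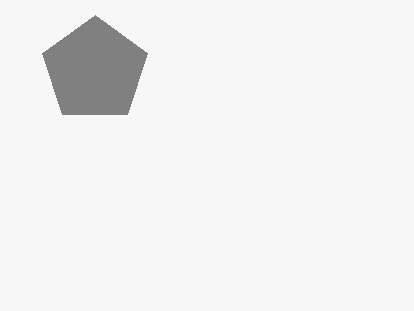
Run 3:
a = 95
b = 70
c = 55
col = 'gray'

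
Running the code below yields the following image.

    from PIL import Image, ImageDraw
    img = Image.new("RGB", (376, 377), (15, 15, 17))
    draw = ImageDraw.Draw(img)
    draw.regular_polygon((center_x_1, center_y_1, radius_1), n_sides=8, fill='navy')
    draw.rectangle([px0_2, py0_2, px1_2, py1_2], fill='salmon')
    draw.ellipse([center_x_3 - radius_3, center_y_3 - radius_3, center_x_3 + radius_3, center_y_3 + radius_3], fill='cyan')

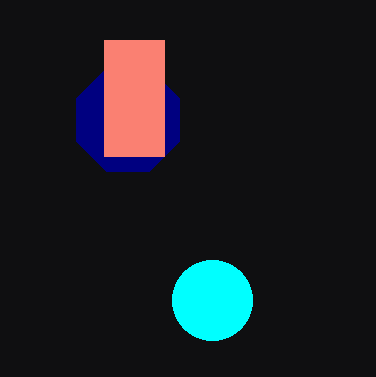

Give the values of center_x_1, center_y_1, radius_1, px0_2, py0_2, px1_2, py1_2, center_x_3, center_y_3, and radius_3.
center_x_1 = 128
center_y_1 = 120
radius_1 = 56
px0_2 = 104
py0_2 = 40
px1_2 = 164
py1_2 = 156
center_x_3 = 212
center_y_3 = 300
radius_3 = 40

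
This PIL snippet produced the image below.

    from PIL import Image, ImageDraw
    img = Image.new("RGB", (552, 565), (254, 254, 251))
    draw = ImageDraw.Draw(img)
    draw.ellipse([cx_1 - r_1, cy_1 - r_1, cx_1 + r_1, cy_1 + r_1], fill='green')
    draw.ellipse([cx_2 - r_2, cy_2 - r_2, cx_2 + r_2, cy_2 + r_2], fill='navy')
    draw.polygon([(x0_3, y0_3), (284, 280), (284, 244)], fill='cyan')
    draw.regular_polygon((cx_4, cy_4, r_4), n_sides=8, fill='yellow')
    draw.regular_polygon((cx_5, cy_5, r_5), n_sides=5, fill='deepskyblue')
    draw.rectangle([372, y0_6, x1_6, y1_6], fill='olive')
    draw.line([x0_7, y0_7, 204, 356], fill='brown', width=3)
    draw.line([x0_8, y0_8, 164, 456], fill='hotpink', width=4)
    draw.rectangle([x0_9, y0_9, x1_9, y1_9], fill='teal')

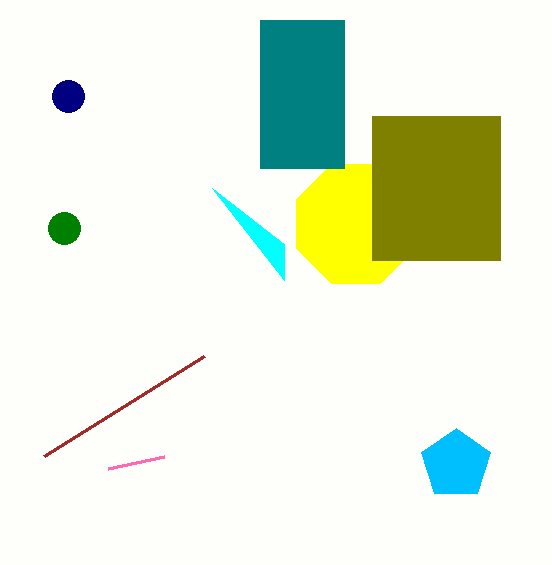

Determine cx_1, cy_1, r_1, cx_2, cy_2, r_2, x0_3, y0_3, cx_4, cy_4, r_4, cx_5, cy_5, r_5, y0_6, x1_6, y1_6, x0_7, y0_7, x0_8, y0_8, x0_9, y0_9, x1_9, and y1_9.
cx_1 = 64; cy_1 = 228; r_1 = 16; cx_2 = 68; cy_2 = 96; r_2 = 16; x0_3 = 212; y0_3 = 188; cx_4 = 356; cy_4 = 224; r_4 = 64; cx_5 = 456; cy_5 = 464; r_5 = 36; y0_6 = 116; x1_6 = 500; y1_6 = 260; x0_7 = 44; y0_7 = 456; x0_8 = 108; y0_8 = 468; x0_9 = 260; y0_9 = 20; x1_9 = 344; y1_9 = 168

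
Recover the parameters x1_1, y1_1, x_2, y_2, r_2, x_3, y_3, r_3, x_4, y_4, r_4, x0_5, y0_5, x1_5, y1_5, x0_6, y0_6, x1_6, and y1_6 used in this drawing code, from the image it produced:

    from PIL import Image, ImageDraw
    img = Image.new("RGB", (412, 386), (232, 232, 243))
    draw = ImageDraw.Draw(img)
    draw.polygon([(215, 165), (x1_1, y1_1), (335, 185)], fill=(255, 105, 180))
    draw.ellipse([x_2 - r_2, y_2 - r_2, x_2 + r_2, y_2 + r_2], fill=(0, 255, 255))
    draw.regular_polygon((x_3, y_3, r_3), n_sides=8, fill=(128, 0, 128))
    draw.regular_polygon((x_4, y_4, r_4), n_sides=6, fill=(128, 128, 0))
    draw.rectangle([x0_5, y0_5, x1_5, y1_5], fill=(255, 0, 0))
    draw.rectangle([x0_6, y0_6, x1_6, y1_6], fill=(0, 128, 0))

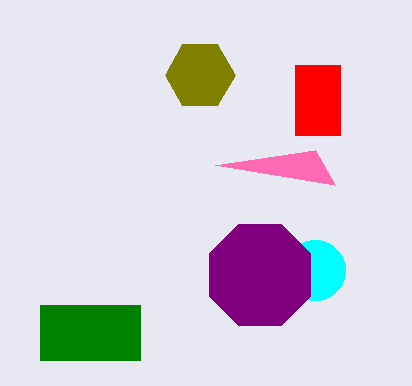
x1_1 = 315; y1_1 = 150; x_2 = 315; y_2 = 270; r_2 = 30; x_3 = 260; y_3 = 275; r_3 = 55; x_4 = 200; y_4 = 75; r_4 = 35; x0_5 = 295; y0_5 = 65; x1_5 = 340; y1_5 = 135; x0_6 = 40; y0_6 = 305; x1_6 = 140; y1_6 = 360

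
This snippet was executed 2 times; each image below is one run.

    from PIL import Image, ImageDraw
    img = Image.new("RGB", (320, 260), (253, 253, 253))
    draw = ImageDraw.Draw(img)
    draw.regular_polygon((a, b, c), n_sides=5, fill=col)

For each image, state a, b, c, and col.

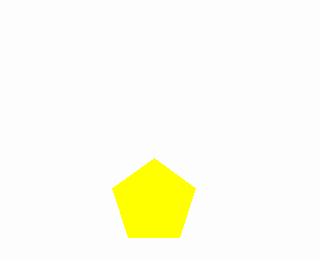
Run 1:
a = 154, b = 202, c = 44, col = 'yellow'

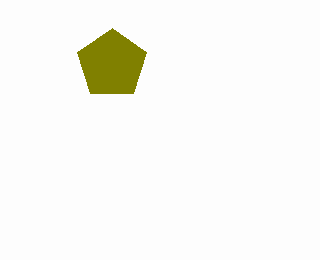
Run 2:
a = 112; b = 64; c = 36; col = 'olive'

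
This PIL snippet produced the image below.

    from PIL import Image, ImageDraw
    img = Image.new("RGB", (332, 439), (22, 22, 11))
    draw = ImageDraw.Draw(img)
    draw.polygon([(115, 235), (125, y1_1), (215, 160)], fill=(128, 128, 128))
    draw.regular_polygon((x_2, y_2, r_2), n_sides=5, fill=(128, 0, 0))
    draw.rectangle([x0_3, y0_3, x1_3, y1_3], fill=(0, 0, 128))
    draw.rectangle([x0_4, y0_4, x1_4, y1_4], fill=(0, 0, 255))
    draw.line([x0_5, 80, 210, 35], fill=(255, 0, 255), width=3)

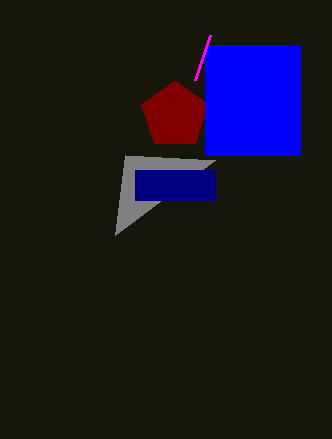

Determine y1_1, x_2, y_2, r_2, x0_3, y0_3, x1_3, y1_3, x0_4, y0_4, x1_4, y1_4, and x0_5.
y1_1 = 155, x_2 = 175, y_2 = 115, r_2 = 35, x0_3 = 135, y0_3 = 170, x1_3 = 215, y1_3 = 200, x0_4 = 205, y0_4 = 45, x1_4 = 300, y1_4 = 155, x0_5 = 195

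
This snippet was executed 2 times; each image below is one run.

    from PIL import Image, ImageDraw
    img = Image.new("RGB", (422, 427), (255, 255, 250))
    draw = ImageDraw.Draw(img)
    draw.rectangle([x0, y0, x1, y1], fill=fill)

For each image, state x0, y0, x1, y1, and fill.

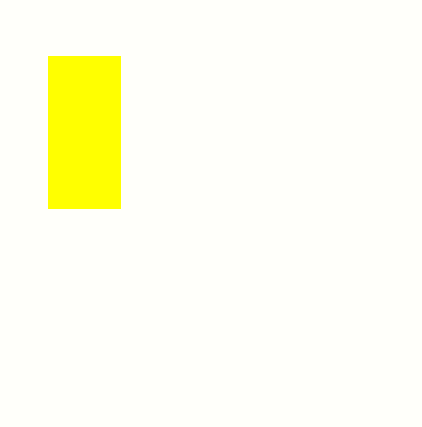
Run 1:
x0 = 48; y0 = 56; x1 = 120; y1 = 208; fill = 'yellow'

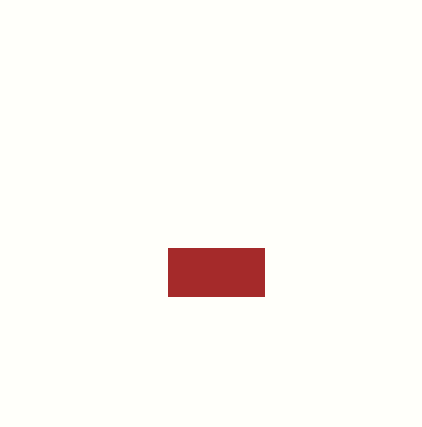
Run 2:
x0 = 168
y0 = 248
x1 = 264
y1 = 296
fill = 'brown'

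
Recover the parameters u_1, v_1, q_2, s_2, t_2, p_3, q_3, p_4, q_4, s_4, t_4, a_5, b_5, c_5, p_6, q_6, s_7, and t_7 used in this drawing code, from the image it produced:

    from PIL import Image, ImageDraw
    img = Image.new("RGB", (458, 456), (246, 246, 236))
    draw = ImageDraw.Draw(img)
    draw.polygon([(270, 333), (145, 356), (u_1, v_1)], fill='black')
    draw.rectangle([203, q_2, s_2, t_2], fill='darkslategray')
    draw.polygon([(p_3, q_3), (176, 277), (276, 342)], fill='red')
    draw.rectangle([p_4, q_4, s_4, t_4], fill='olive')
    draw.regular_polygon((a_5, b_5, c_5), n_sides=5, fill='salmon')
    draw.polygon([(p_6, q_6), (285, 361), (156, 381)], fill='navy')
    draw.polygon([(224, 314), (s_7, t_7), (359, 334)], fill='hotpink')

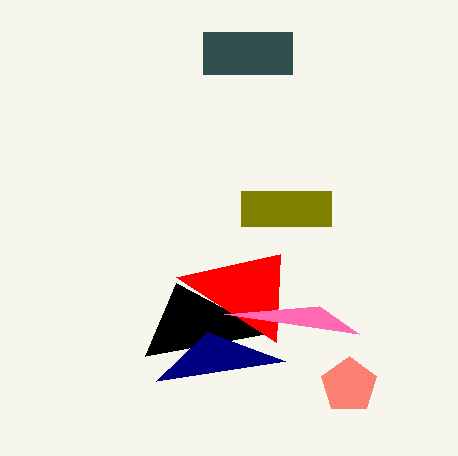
u_1 = 176, v_1 = 283, q_2 = 32, s_2 = 292, t_2 = 74, p_3 = 280, q_3 = 254, p_4 = 241, q_4 = 191, s_4 = 331, t_4 = 226, a_5 = 349, b_5 = 385, c_5 = 29, p_6 = 207, q_6 = 332, s_7 = 319, t_7 = 306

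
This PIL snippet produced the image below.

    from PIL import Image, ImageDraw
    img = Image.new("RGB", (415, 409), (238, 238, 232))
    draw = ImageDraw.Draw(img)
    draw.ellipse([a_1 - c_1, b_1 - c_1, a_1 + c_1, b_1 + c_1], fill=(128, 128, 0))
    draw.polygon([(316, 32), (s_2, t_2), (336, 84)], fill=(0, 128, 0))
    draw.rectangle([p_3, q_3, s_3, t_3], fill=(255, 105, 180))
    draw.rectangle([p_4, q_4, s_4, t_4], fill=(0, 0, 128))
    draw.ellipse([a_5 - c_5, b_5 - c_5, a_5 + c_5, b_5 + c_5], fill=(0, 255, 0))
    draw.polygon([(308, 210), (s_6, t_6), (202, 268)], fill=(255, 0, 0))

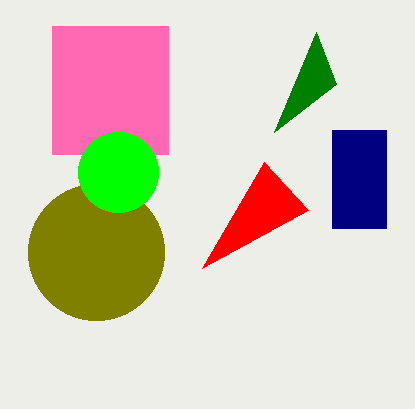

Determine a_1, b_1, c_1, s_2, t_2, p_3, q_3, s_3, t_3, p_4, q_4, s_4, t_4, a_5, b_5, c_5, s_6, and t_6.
a_1 = 96, b_1 = 252, c_1 = 68, s_2 = 274, t_2 = 132, p_3 = 52, q_3 = 26, s_3 = 168, t_3 = 154, p_4 = 332, q_4 = 130, s_4 = 386, t_4 = 228, a_5 = 118, b_5 = 172, c_5 = 40, s_6 = 264, t_6 = 162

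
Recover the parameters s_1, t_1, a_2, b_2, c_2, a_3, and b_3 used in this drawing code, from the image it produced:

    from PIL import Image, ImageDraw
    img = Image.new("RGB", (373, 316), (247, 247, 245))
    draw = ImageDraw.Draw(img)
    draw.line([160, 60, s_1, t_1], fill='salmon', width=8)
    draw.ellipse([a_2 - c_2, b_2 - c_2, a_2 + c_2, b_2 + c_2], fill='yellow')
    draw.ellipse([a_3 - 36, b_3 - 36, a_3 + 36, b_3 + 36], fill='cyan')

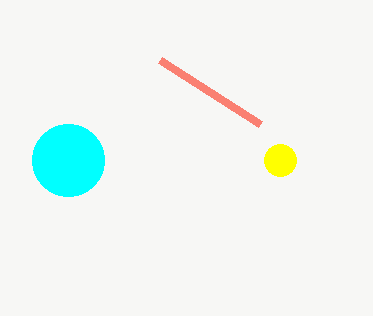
s_1 = 260; t_1 = 124; a_2 = 280; b_2 = 160; c_2 = 16; a_3 = 68; b_3 = 160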